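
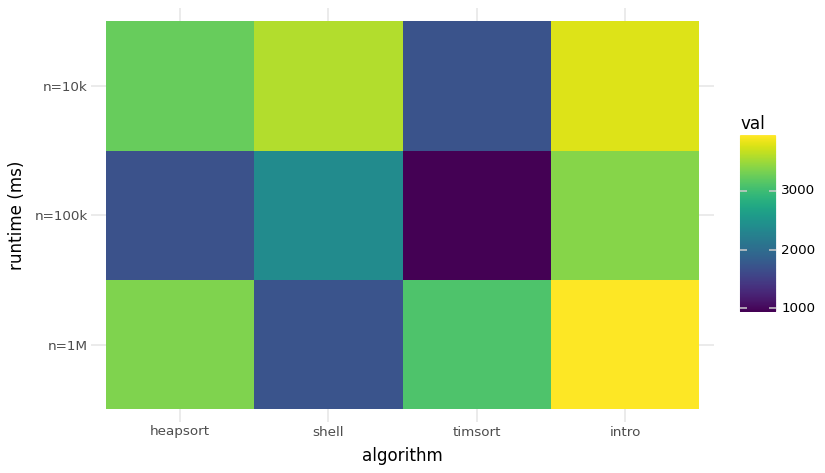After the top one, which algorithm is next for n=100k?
shell

Top 3 for n=100k: intro ≈ 3500, shell ≈ 2500, heapsort ≈ 1500.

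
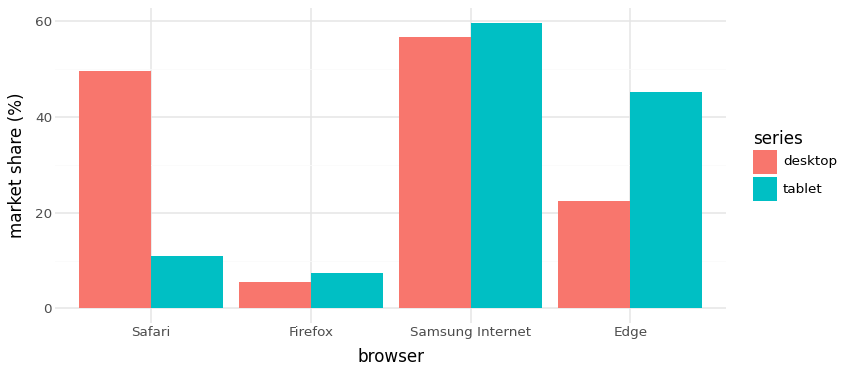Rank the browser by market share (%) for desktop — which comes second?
Safari

Top 3 for desktop: Samsung Internet ≈ 55, Safari ≈ 50, Edge ≈ 20.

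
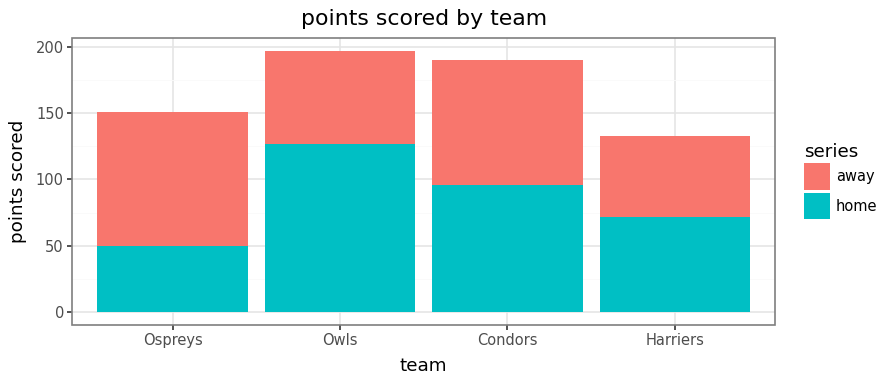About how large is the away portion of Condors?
away top ≈ 200, bottom ≈ 100; segment ≈ 100.

≈ 100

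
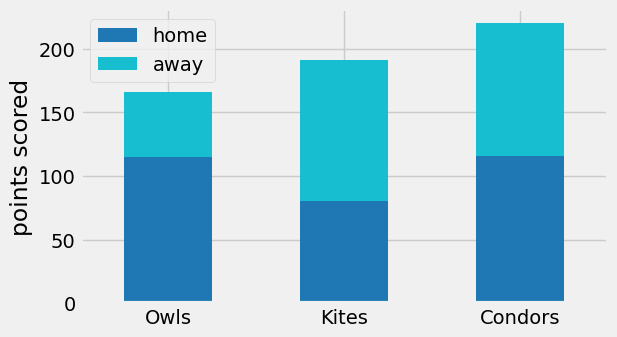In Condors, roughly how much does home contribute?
home top ≈ 120, bottom ≈ 0; segment ≈ 120.

≈ 120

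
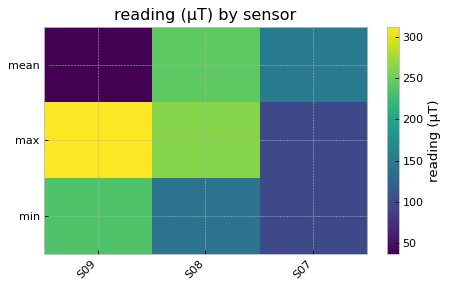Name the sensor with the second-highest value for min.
S08

Top 3 for min: S09 ≈ 225, S08 ≈ 150, S07 ≈ 100.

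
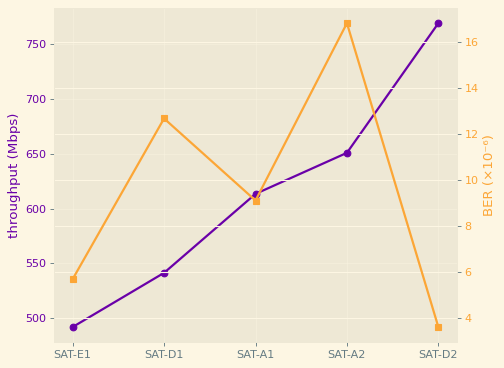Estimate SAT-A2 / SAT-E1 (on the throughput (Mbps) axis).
≈ 1.3×

SAT-A2 ≈ 650, SAT-E1 ≈ 500; 650/500 ≈ 1.3.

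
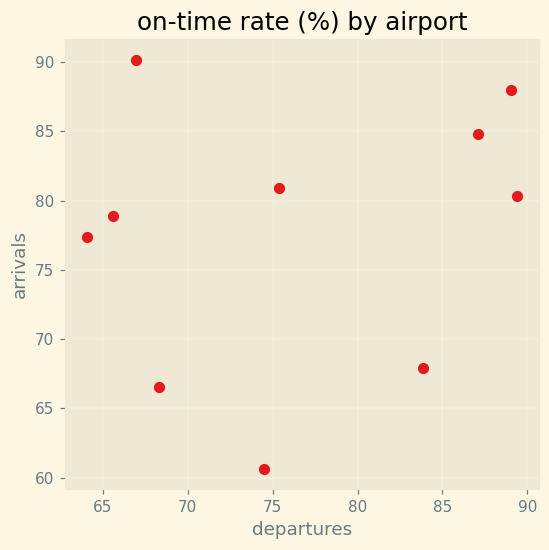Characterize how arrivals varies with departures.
no clear correlation

Points are roughly uncorrelated; weak (|r| ≈ 0.2).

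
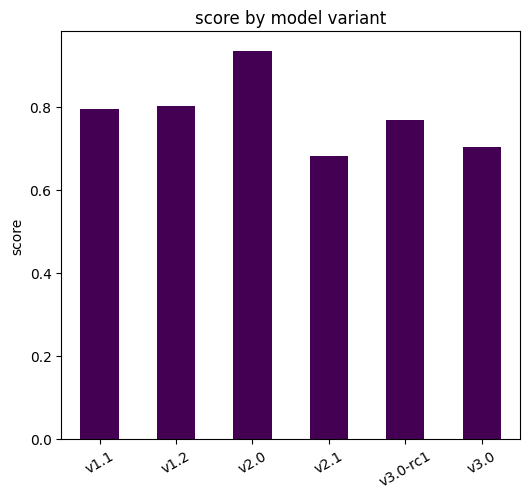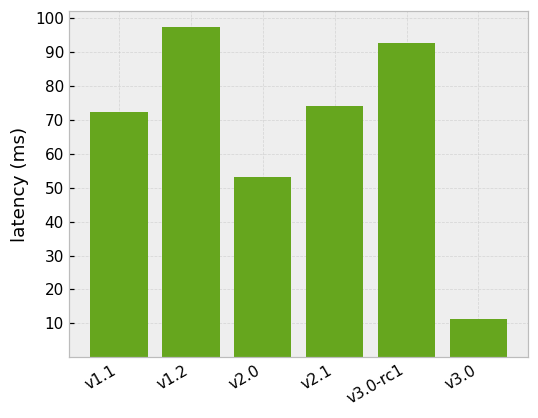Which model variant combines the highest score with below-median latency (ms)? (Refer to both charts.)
Chart 2 median latency (ms) ≈ 70; below-median model variants: v1.1, v2.0, v3.0. Among those, v2.0 has the highest score (≈ 0.9).

v2.0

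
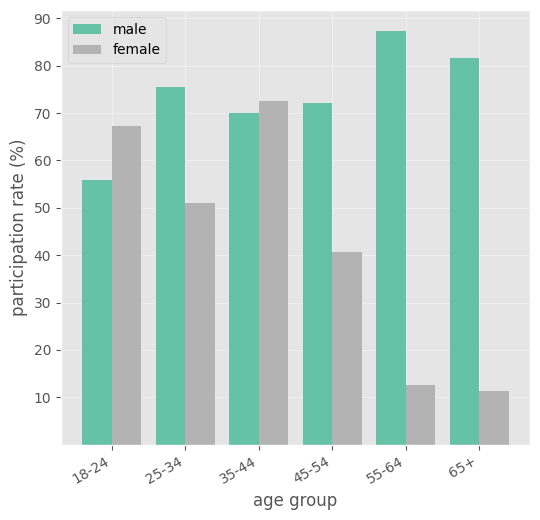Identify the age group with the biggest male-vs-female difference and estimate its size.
55-64, ≈ 80 %

55-64: male ≈ 90, female ≈ 10 → gap ≈ 80. Next-largest (65+) is only ≈ 70.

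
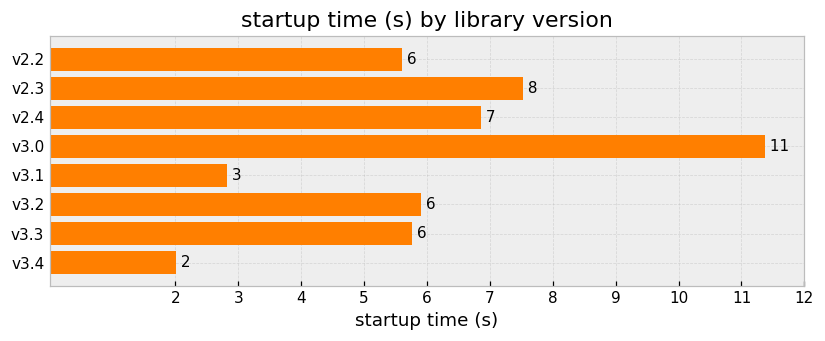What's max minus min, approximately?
Max v3.0 ≈ 11, min v3.4 ≈ 2; range ≈ 9.

≈ 9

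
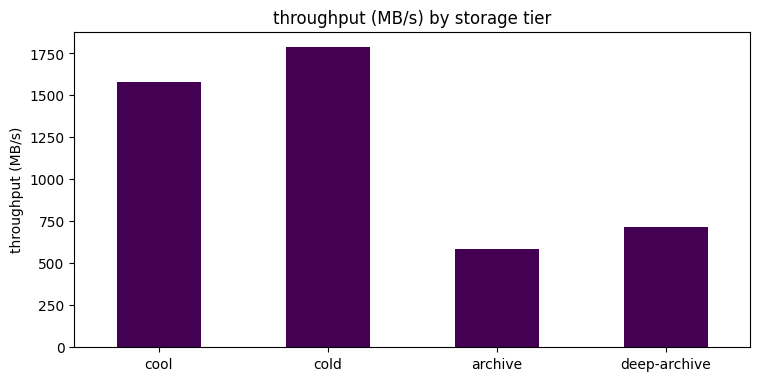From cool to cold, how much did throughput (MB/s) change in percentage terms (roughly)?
cool ≈ 1600, cold ≈ 1800; (1800 − 1600) / 1600 ≈ +12.5%.

≈ +12.5%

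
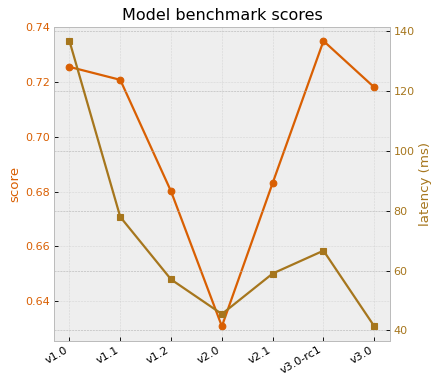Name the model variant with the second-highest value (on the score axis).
Top 3 (on the score axis): v3.0-rc1 ≈ 0.74, v1.0 ≈ 0.73, v1.1 ≈ 0.72.

v1.0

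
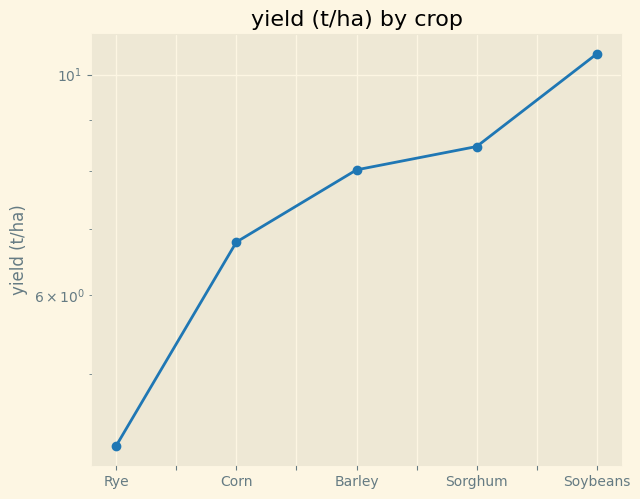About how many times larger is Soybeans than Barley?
Soybeans ≈ 10, Barley ≈ 8; 10/8 ≈ 1.25.

≈ 1.25×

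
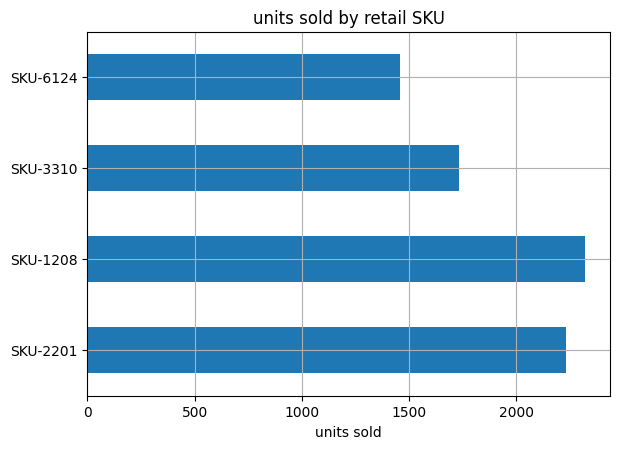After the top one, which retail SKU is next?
Top 3: SKU-1208 ≈ 2400, SKU-2201 ≈ 2200, SKU-3310 ≈ 1800.

SKU-2201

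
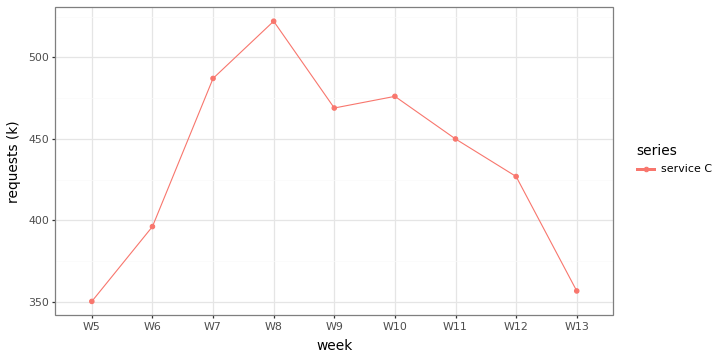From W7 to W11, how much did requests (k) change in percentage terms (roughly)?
W7 ≈ 480, W11 ≈ 440; (440 − 480) / 480 ≈ -8.3%.

≈ -8.3%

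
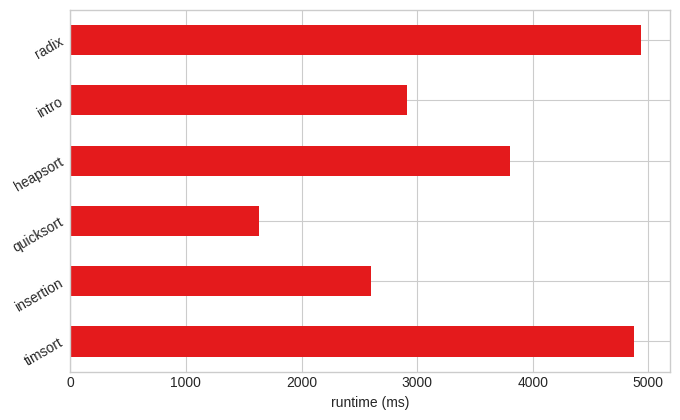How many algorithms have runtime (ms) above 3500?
Above 3500: timsort, heapsort, radix.

3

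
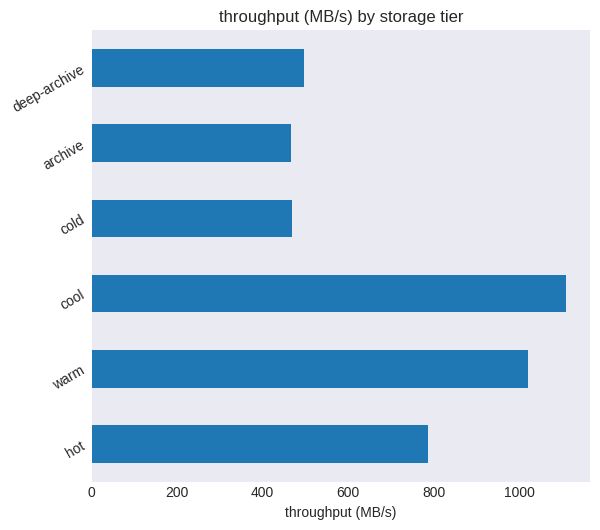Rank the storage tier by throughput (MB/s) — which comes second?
warm

Top 3: cool ≈ 1100, warm ≈ 1000, hot ≈ 800.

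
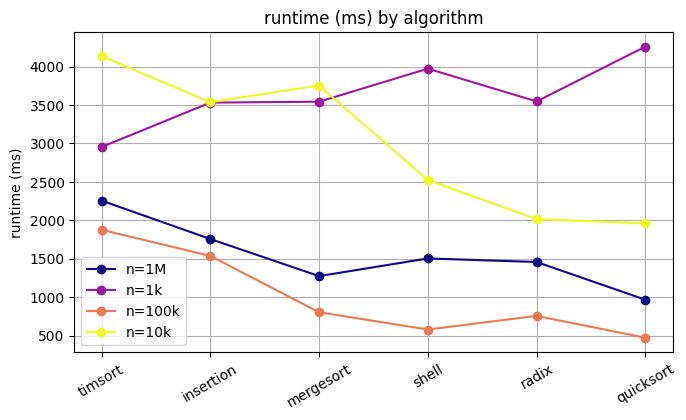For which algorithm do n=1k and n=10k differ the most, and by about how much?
quicksort: n=1k ≈ 4500, n=10k ≈ 2000 → gap ≈ 2500. Next-largest (radix) is only ≈ 1500.

quicksort, ≈ 2500 ms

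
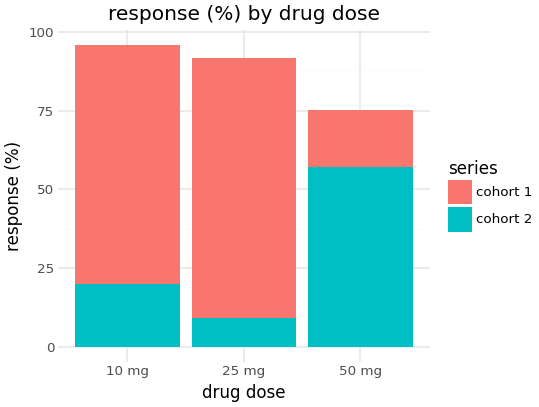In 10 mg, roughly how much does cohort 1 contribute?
≈ 80

cohort 1 top ≈ 100, bottom ≈ 20; segment ≈ 80.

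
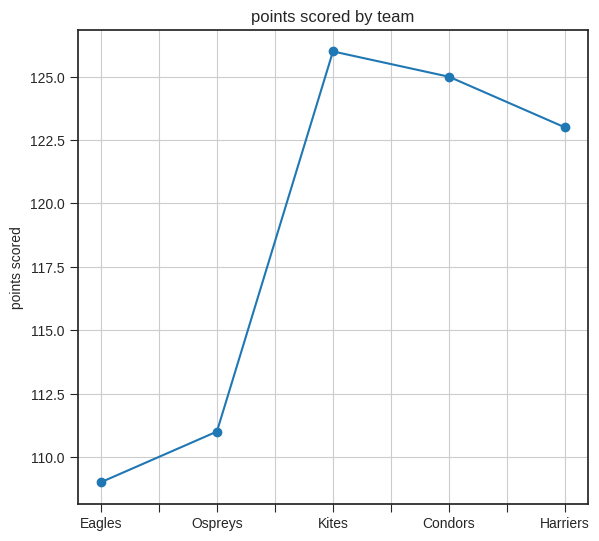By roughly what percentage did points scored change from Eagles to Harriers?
Eagles ≈ 108, Harriers ≈ 124; (124 − 108) / 108 ≈ +14.8%.

≈ +14.8%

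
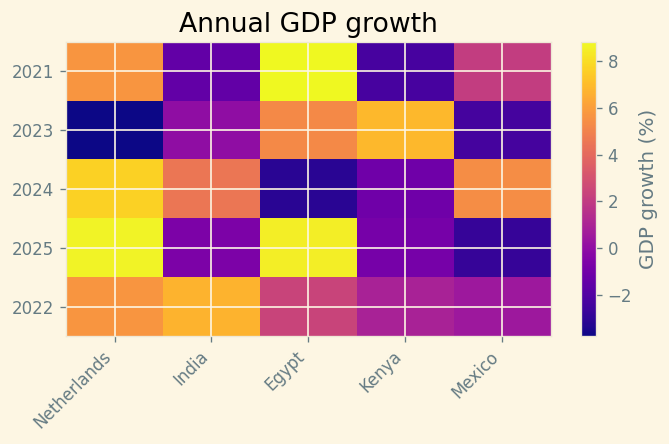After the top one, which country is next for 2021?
Netherlands

Top 3 for 2021: Egypt ≈ 8, Netherlands ≈ 6, Mexico ≈ 2.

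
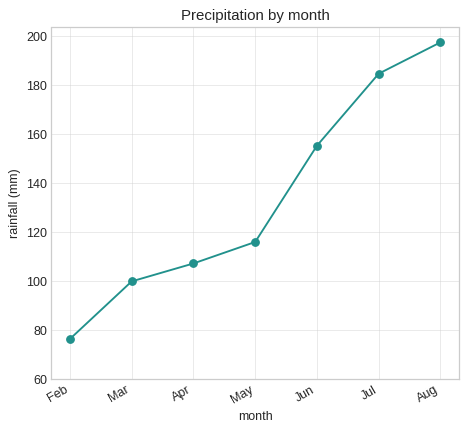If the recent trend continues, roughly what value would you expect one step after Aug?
≈ 220

Last three: 160, 180, 200 → slope ≈ 20/step → next ≈ 220.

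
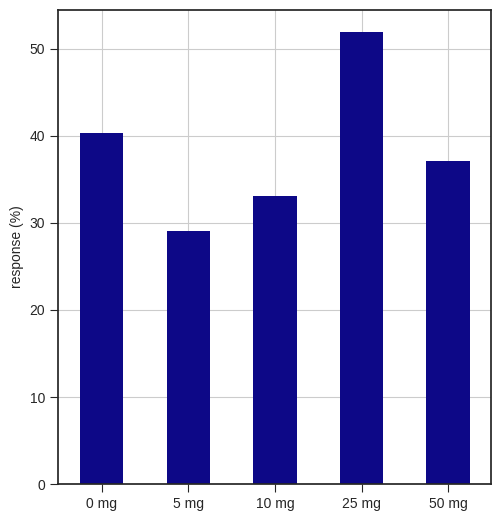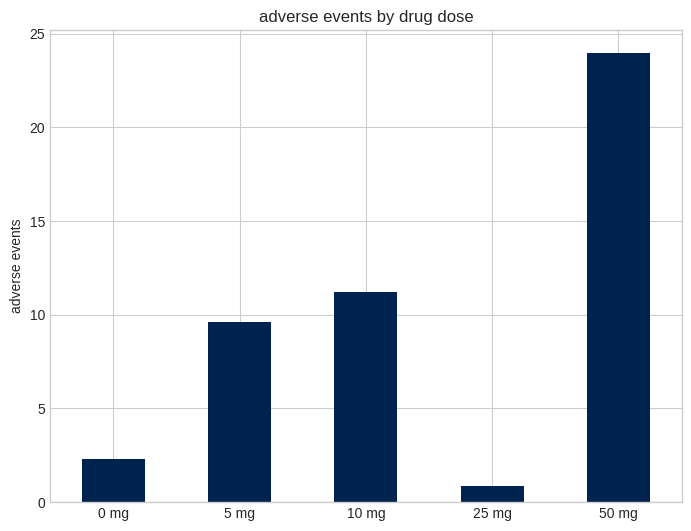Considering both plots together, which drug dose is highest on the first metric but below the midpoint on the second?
25 mg

Chart 2 median adverse events ≈ 10; below-median drug doses: 0 mg, 25 mg. Among those, 25 mg has the highest response (%) (≈ 50).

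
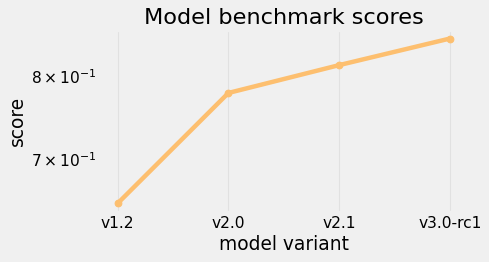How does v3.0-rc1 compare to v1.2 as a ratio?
≈ 1.3×

v3.0-rc1 ≈ 0.86, v1.2 ≈ 0.66; 0.86/0.66 ≈ 1.3.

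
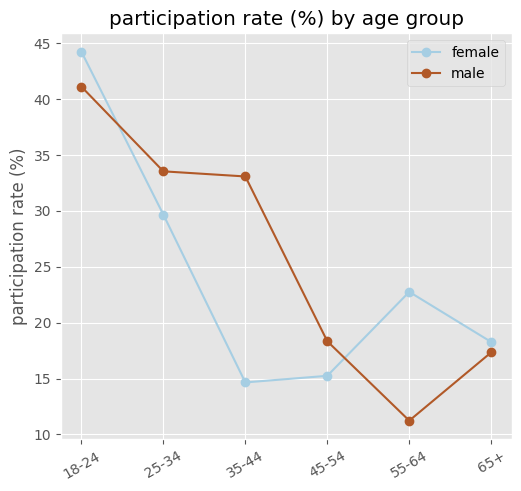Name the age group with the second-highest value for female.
25-34

Top 3 for female: 18-24 ≈ 45, 25-34 ≈ 30, 55-64 ≈ 25.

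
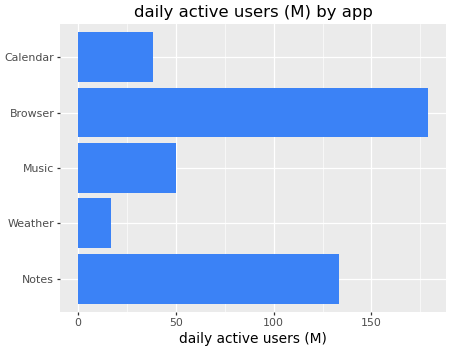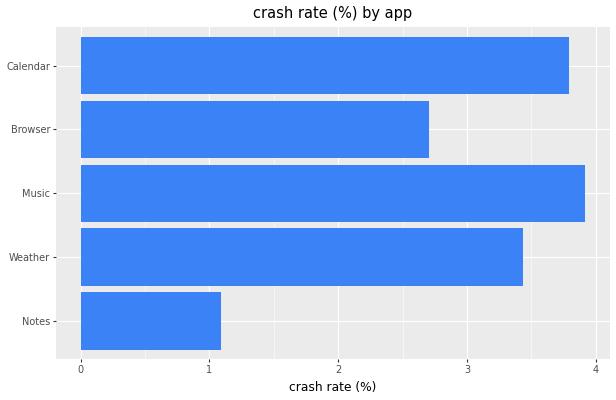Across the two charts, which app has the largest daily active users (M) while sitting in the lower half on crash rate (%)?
Browser

Chart 2 median crash rate (%) ≈ 3.5; below-median apps: Notes, Browser. Among those, Browser has the highest daily active users (M) (≈ 180).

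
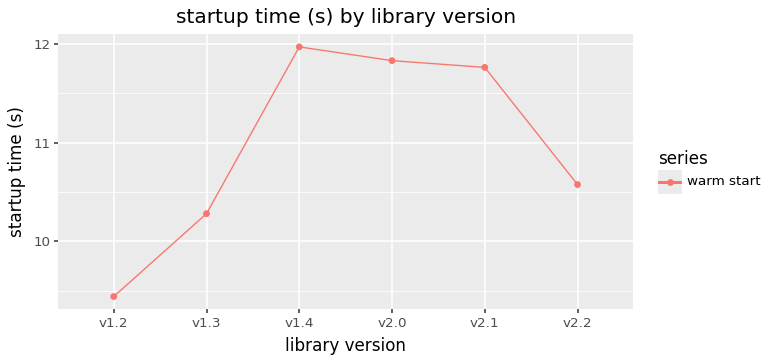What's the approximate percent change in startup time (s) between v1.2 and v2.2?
≈ +10.5%

v1.2 ≈ 9.5, v2.2 ≈ 10.5; (10.5 − 9.5) / 9.5 ≈ +10.5%.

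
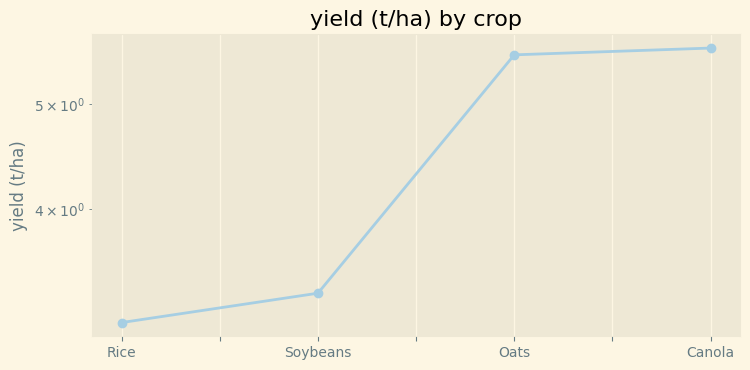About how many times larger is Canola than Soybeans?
≈ 1.57×

Canola ≈ 5.5, Soybeans ≈ 3.5; 5.5/3.5 ≈ 1.57.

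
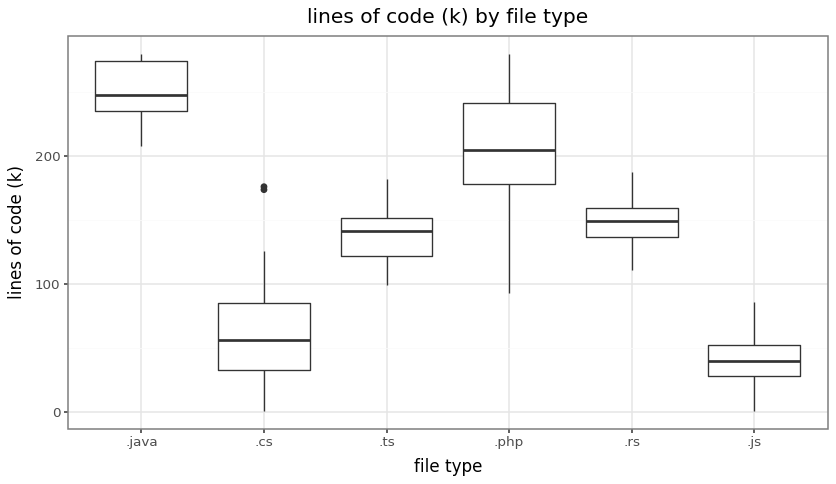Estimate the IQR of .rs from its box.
≈ 20

Q3 ≈ 160, Q1 ≈ 140; IQR ≈ 20.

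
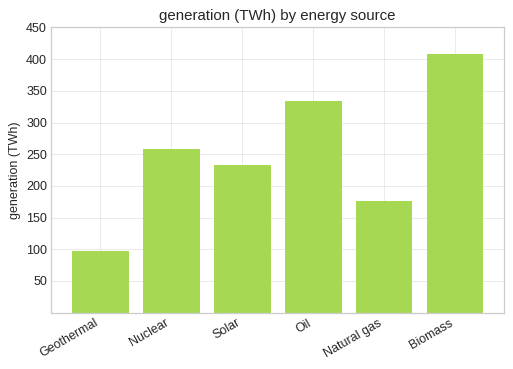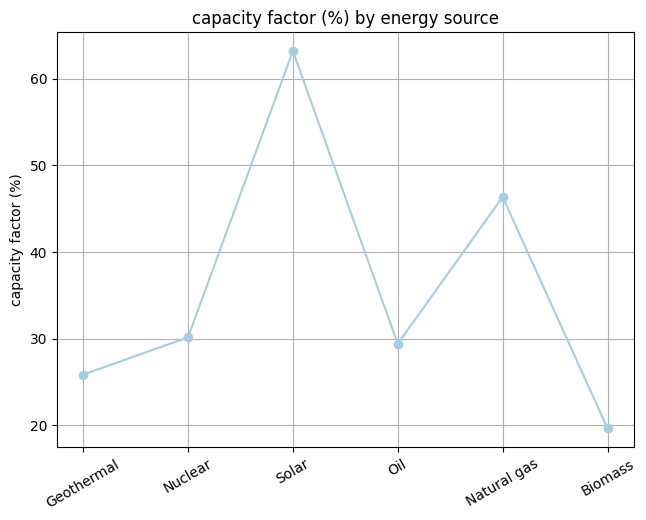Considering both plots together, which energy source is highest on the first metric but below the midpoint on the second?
Chart 2 median capacity factor (%) ≈ 30; below-median energy sources: Geothermal, Oil, Biomass. Among those, Biomass has the highest generation (TWh) (≈ 400).

Biomass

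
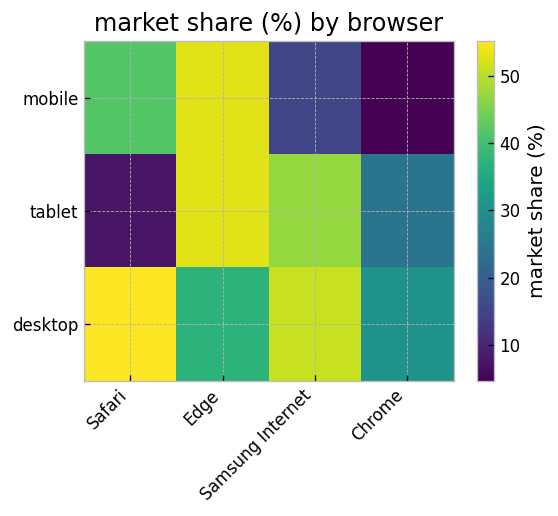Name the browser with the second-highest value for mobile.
Top 3 for mobile: Edge ≈ 55, Safari ≈ 40, Samsung Internet ≈ 15.

Safari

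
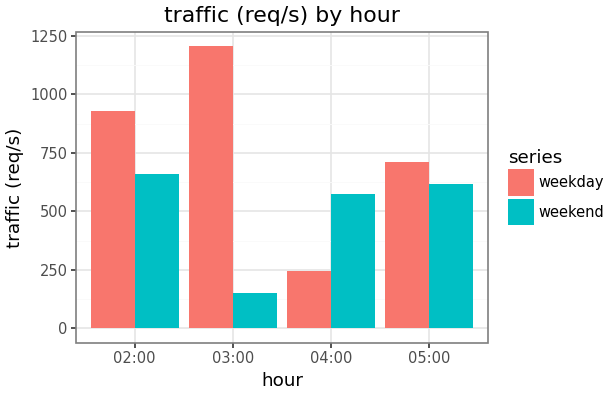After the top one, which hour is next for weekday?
02:00

Top 3 for weekday: 03:00 ≈ 1200, 02:00 ≈ 1000, 05:00 ≈ 800.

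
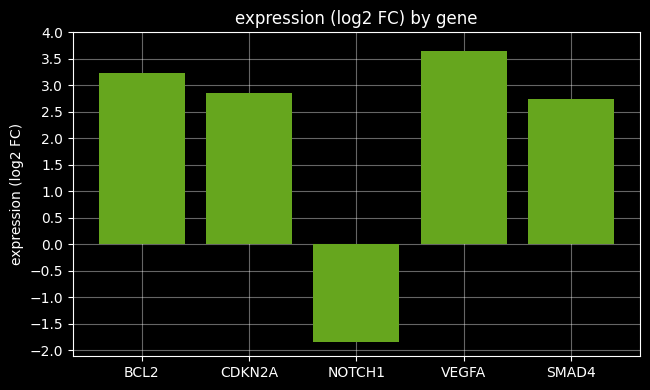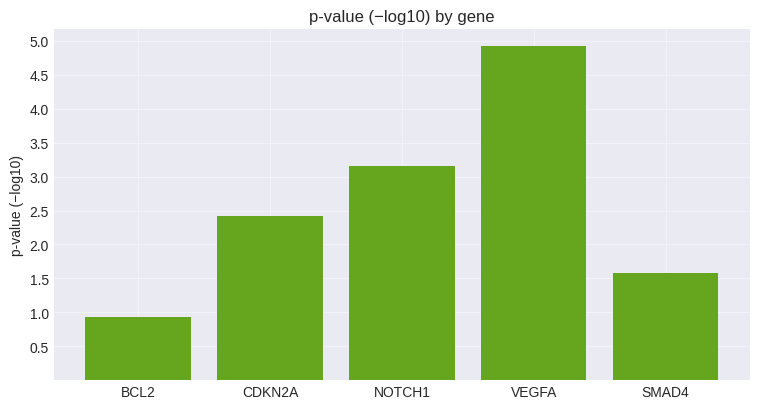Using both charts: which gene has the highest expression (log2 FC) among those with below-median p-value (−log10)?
Chart 2 median p-value (−log10) ≈ 2.5; below-median genes: BCL2, SMAD4. Among those, BCL2 has the highest expression (log2 FC) (≈ 3).

BCL2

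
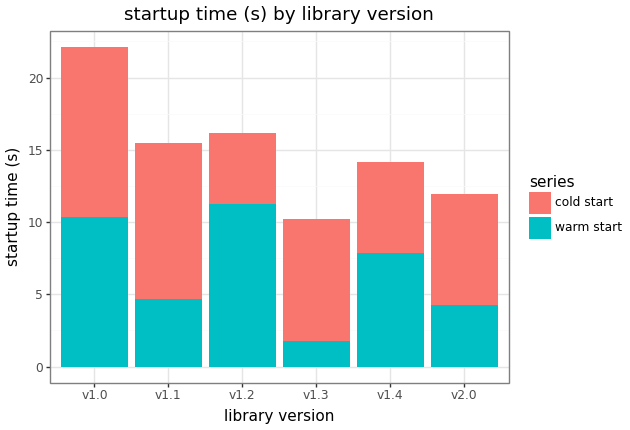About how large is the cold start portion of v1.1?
cold start top ≈ 16, bottom ≈ 4; segment ≈ 12.

≈ 12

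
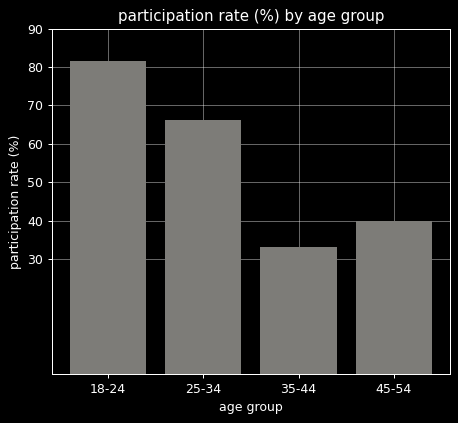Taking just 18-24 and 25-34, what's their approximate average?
≈ 75

(80 + 70) / 2 ≈ 75.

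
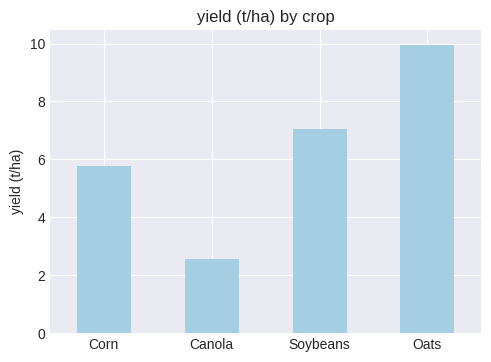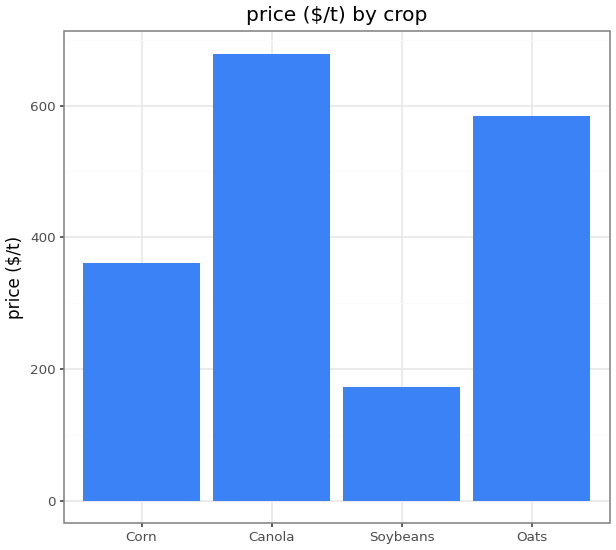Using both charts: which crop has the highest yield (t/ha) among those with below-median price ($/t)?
Chart 2 median price ($/t) ≈ 500; below-median crops: Corn, Soybeans. Among those, Soybeans has the highest yield (t/ha) (≈ 7).

Soybeans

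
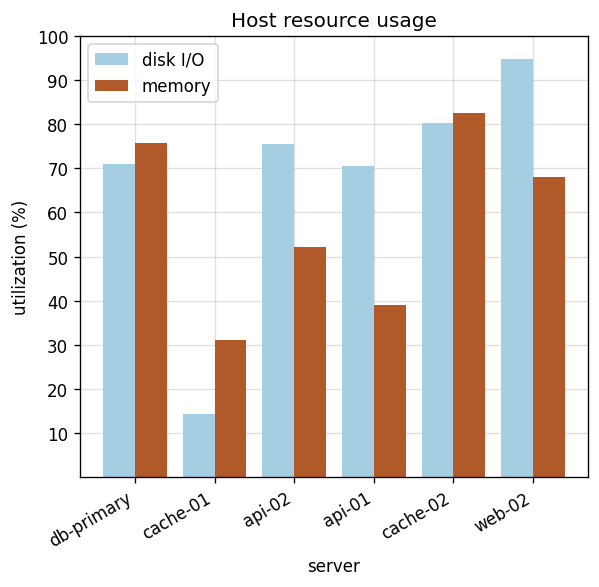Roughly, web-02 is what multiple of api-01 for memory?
≈ 1.75×

web-02 ≈ 70, api-01 ≈ 40; 70/40 ≈ 1.75.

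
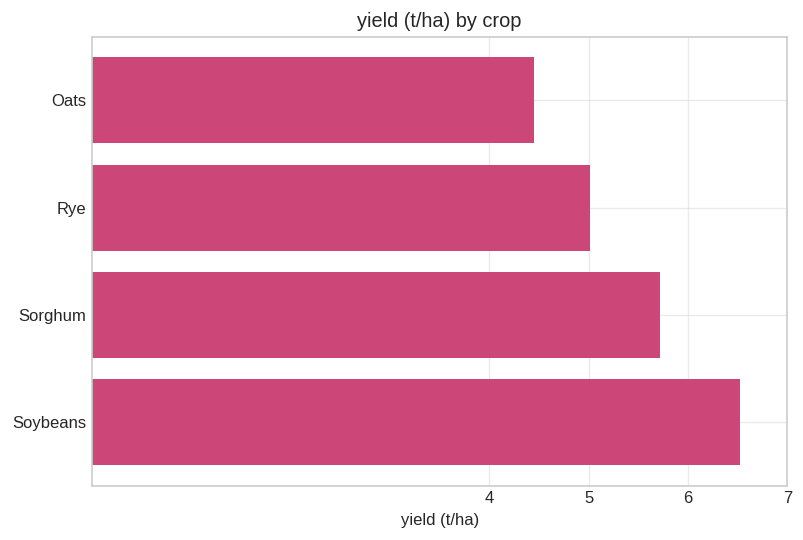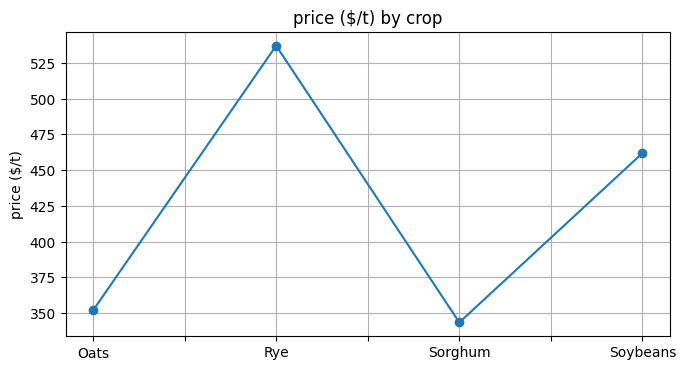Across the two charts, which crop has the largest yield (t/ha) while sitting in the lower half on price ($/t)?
Chart 2 median price ($/t) ≈ 400; below-median crops: Oats, Sorghum. Among those, Sorghum has the highest yield (t/ha) (≈ 6).

Sorghum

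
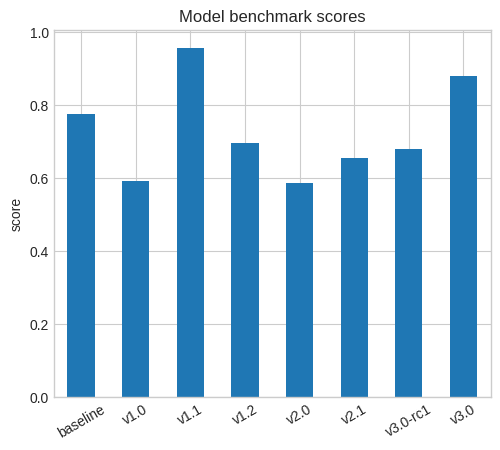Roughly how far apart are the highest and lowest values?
Max v1.1 ≈ 1.0, min v2.0 ≈ 0.6; range ≈ 0.4.

≈ 0.4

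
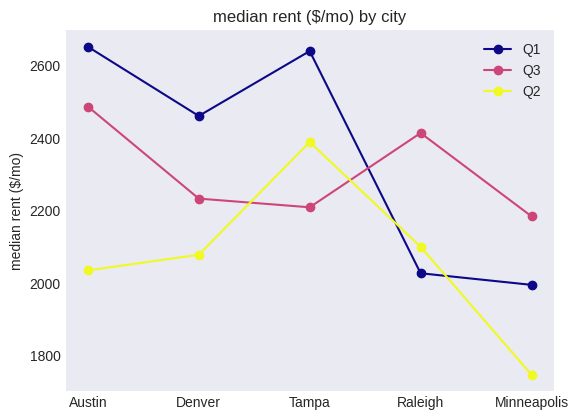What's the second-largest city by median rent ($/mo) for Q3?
Top 3 for Q3: Austin ≈ 2500, Raleigh ≈ 2400, Denver ≈ 2200.

Raleigh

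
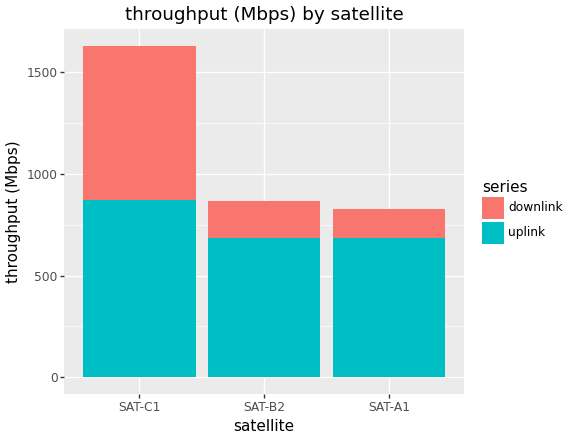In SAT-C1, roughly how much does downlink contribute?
downlink top ≈ 1600, bottom ≈ 800; segment ≈ 800.

≈ 800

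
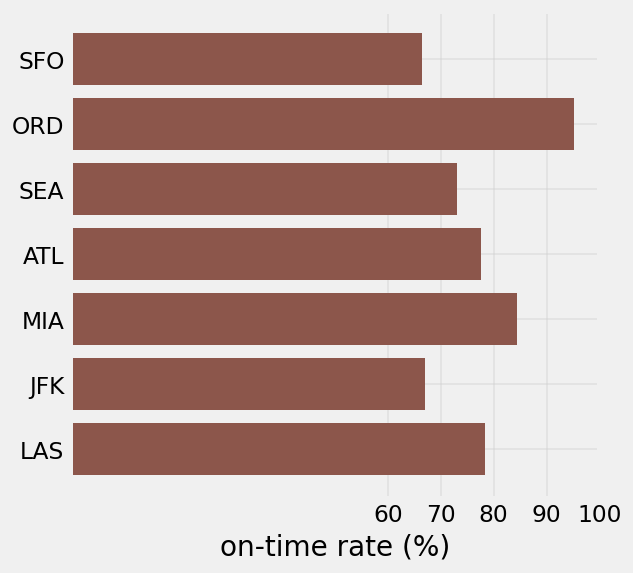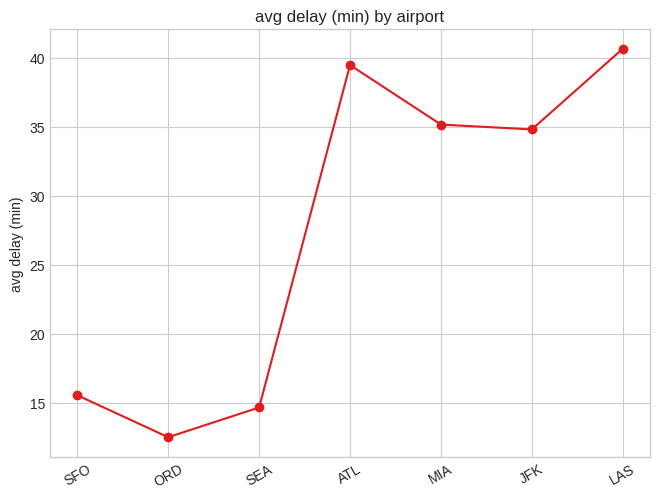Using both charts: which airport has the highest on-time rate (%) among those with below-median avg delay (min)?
Chart 2 median avg delay (min) ≈ 35; below-median airports: SFO, ORD, SEA. Among those, ORD has the highest on-time rate (%) (≈ 100).

ORD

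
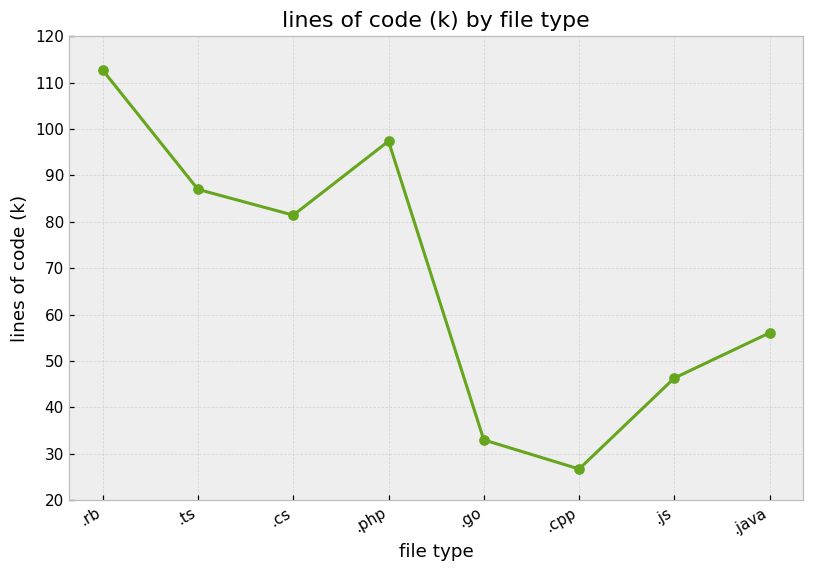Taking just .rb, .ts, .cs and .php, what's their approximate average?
(110 + 90 + 80 + 100) / 4 ≈ 95.

≈ 95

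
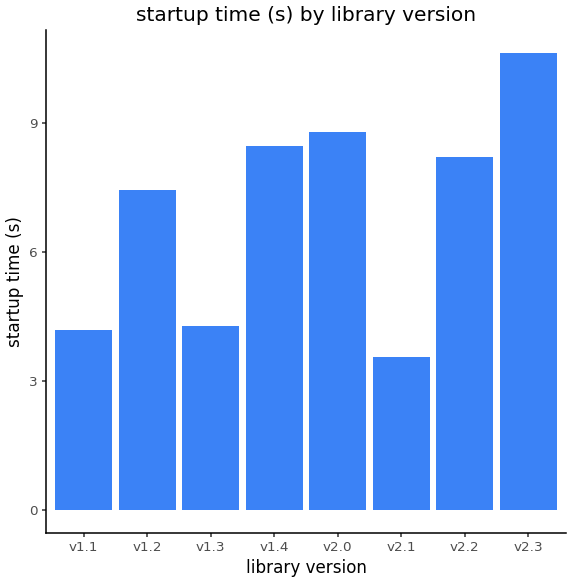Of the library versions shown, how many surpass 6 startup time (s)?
5

Above 6: v1.2, v1.4, v2.0, v2.2, v2.3.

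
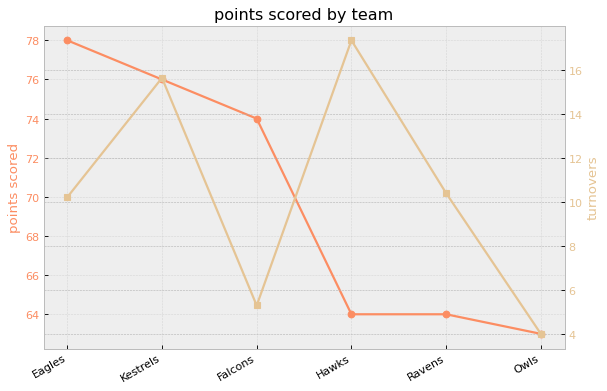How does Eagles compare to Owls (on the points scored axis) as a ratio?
Eagles ≈ 78, Owls ≈ 64; 78/64 ≈ 1.22.

≈ 1.22×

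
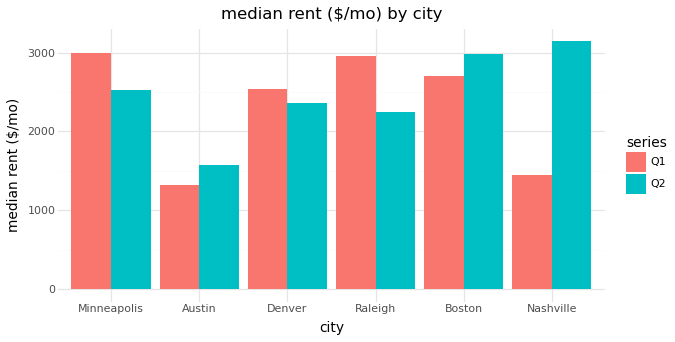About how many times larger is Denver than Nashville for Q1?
Denver ≈ 2500, Nashville ≈ 1500; 2500/1500 ≈ 1.67.

≈ 1.67×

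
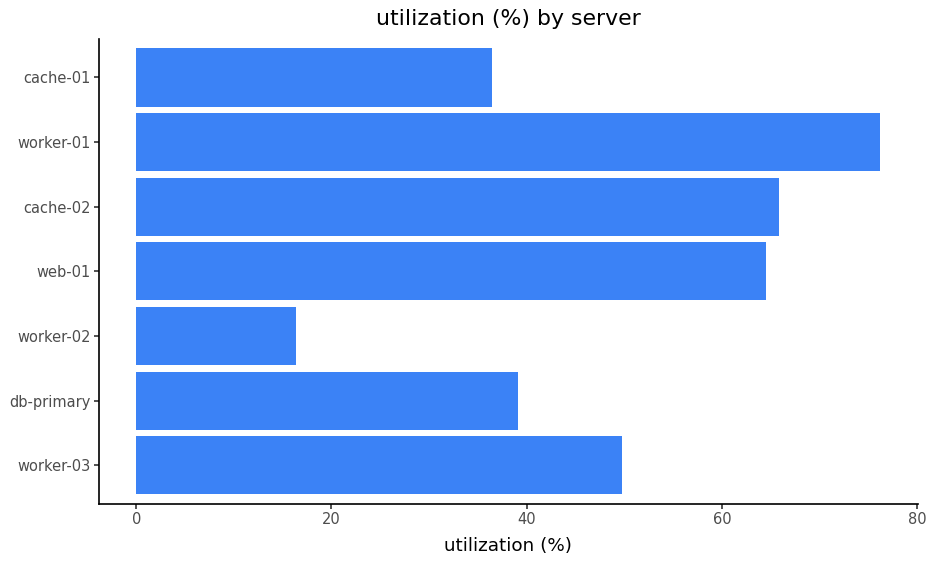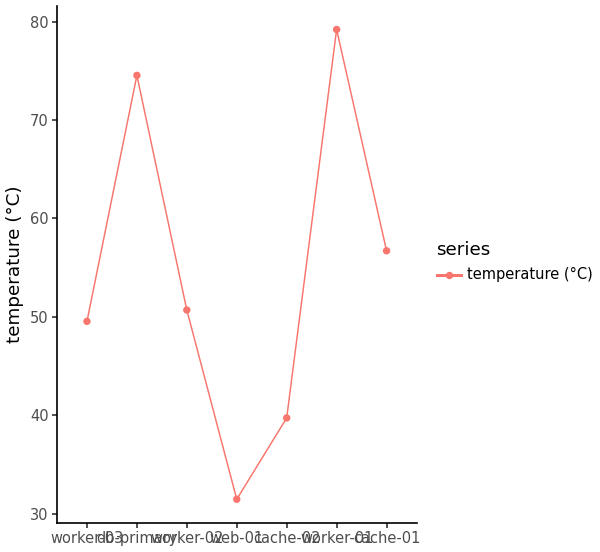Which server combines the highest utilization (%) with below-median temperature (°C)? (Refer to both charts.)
cache-02

Chart 2 median temperature (°C) ≈ 50; below-median servers: worker-03, web-01, cache-02. Among those, cache-02 has the highest utilization (%) (≈ 70).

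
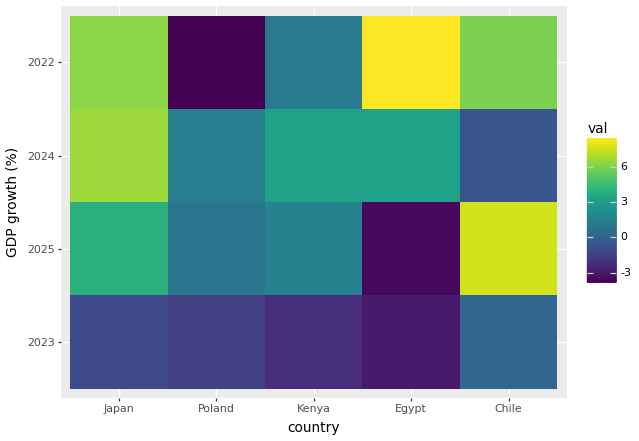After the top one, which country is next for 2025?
Top 3 for 2025: Chile ≈ 8, Japan ≈ 4, Kenya ≈ 2.

Japan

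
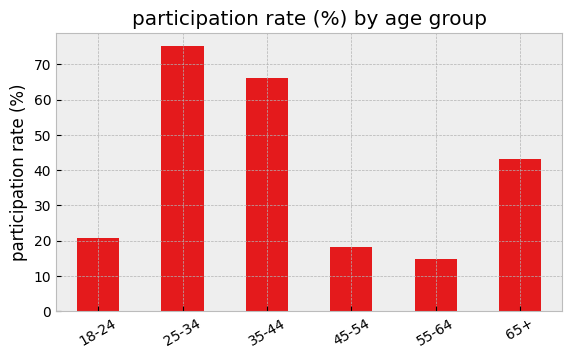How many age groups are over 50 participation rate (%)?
2

Above 50: 25-34, 35-44.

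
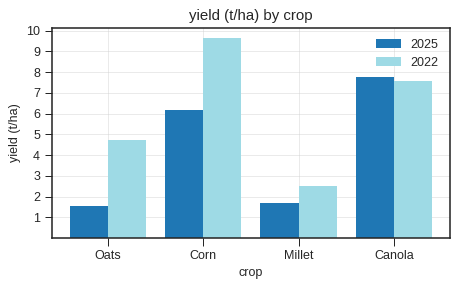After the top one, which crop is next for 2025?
Corn

Top 3 for 2025: Canola ≈ 8, Corn ≈ 6, Millet ≈ 2.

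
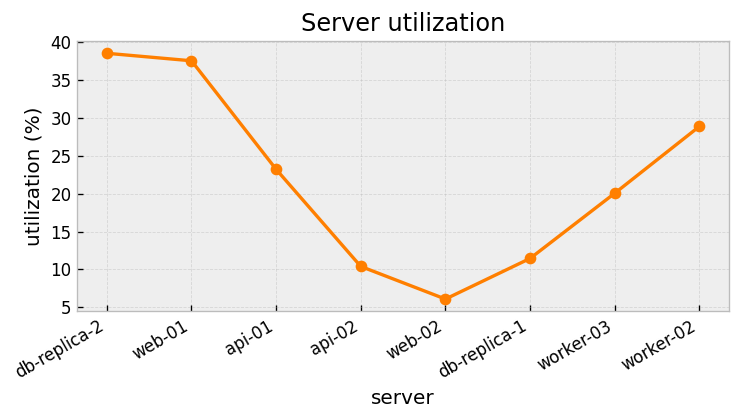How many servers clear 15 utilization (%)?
Above 15: db-replica-2, web-01, api-01, worker-03, worker-02.

5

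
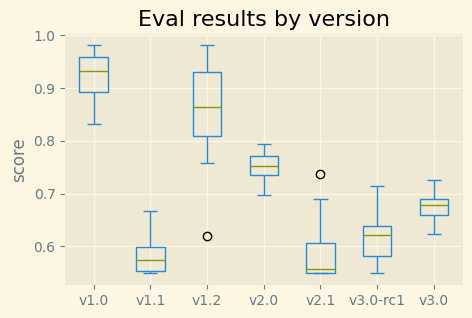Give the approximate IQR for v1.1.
≈ 0.05

Q3 ≈ 0.60, Q1 ≈ 0.55; IQR ≈ 0.05.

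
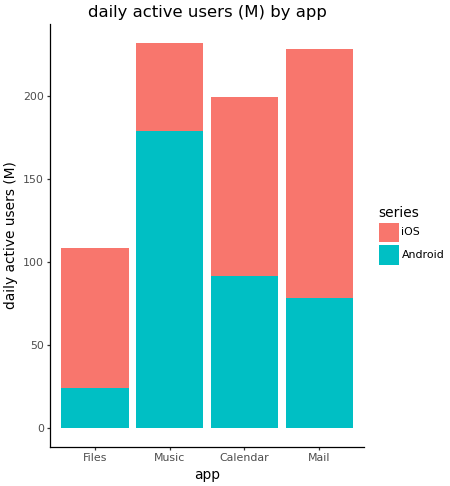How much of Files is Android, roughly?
Android top ≈ 20, bottom ≈ 0; segment ≈ 20.

≈ 20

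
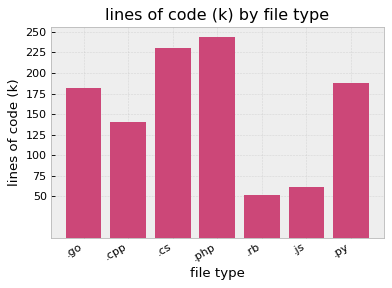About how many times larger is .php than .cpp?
.php ≈ 250, .cpp ≈ 150; 250/150 ≈ 1.67.

≈ 1.67×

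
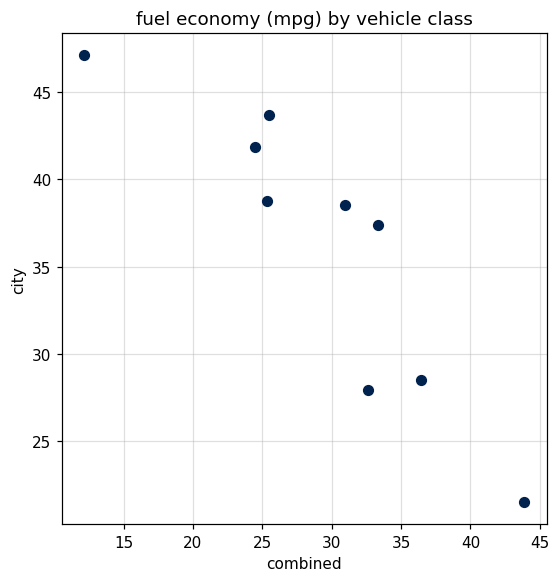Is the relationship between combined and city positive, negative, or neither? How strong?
negative, strong

Points are negatively correlated; strong (|r| ≈ 0.9).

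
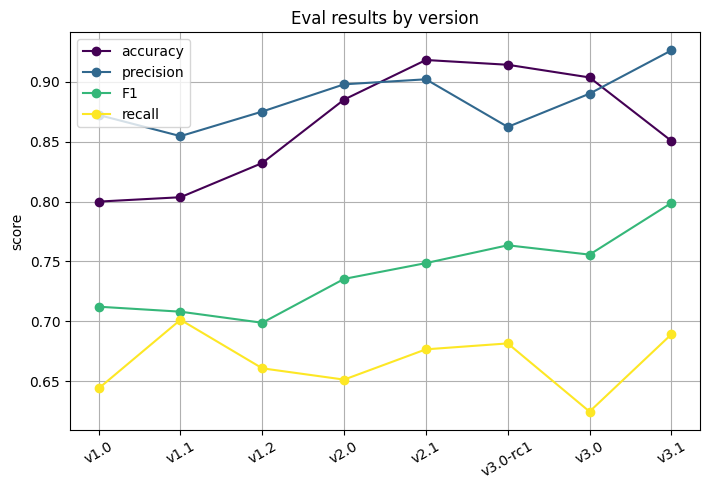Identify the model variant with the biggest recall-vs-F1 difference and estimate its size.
v3.0, ≈ 0.15

v3.0: recall ≈ 0.60, F1 ≈ 0.75 → gap ≈ 0.15. Next-largest (v3.1) is only ≈ 0.10.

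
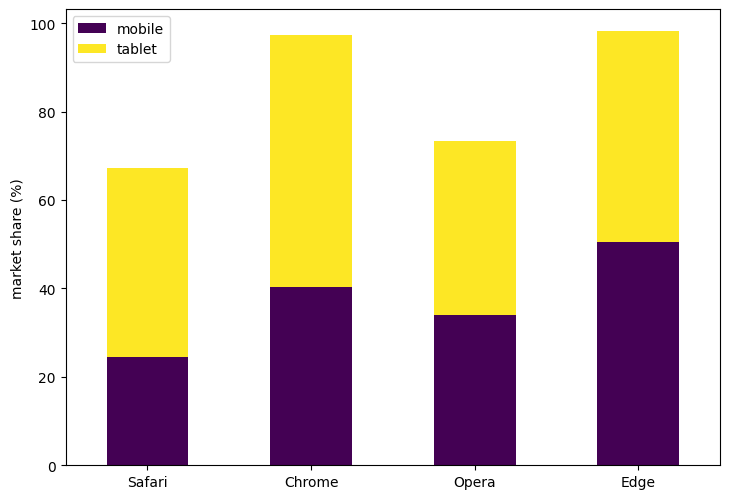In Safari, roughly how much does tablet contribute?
tablet top ≈ 70, bottom ≈ 20; segment ≈ 50.

≈ 50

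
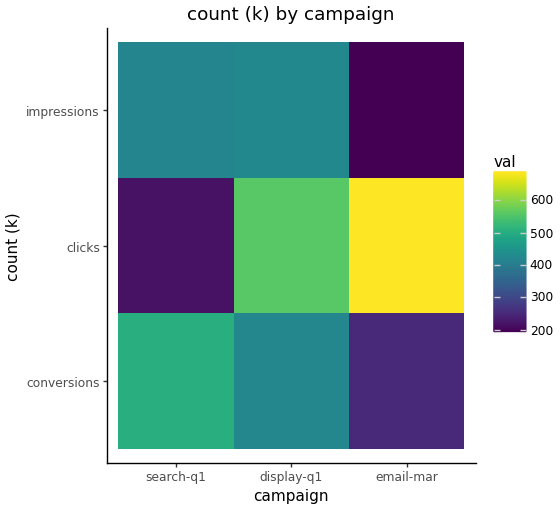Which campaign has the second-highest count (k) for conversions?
display-q1

Top 3 for conversions: search-q1 ≈ 500, display-q1 ≈ 400, email-mar ≈ 250.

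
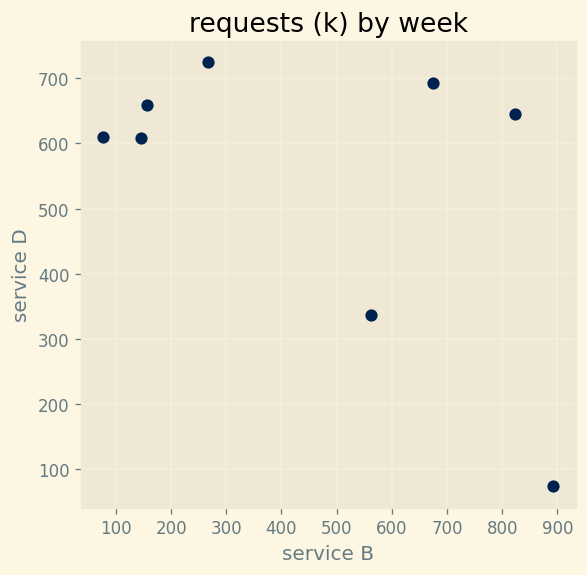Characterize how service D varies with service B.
negative, moderate

Points are negatively correlated; moderate (|r| ≈ 0.5).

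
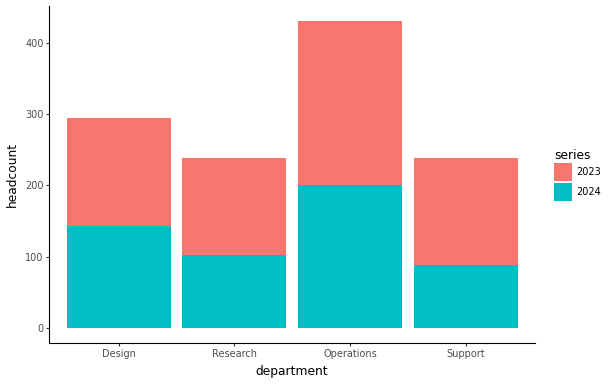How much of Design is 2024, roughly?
≈ 150

2024 top ≈ 150, bottom ≈ 0; segment ≈ 150.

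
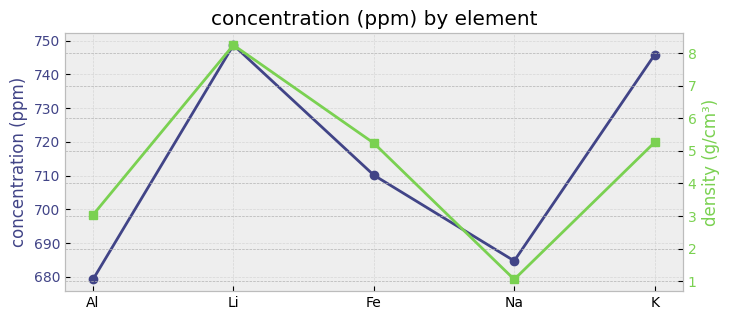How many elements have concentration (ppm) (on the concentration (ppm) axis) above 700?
3

Above 700: Li, Fe, K.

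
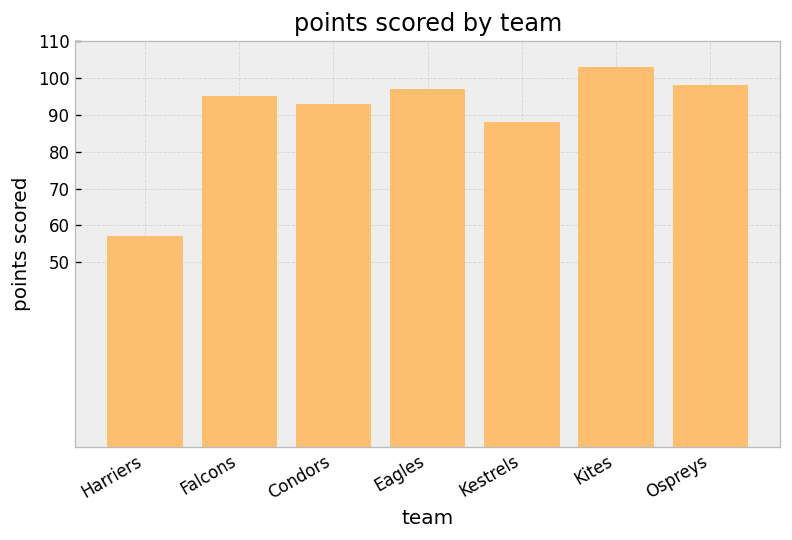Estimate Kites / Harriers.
≈ 1.67×

Kites ≈ 100, Harriers ≈ 60; 100/60 ≈ 1.67.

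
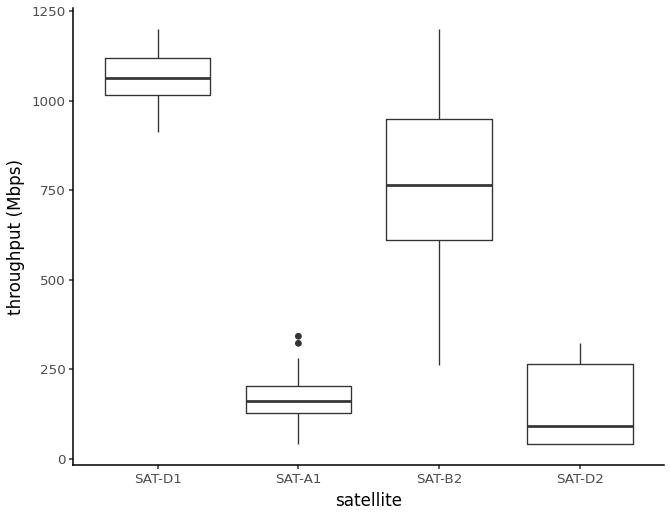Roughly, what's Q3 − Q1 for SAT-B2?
Q3 ≈ 1000, Q1 ≈ 600; IQR ≈ 400.

≈ 400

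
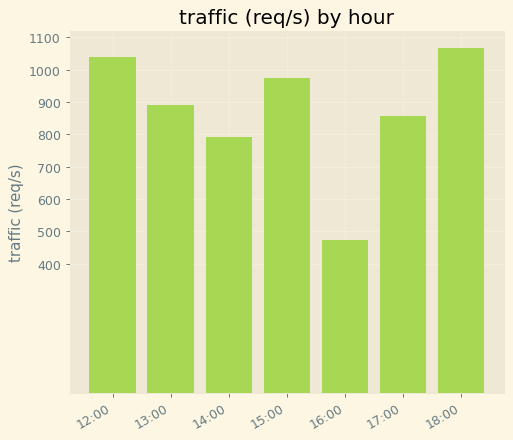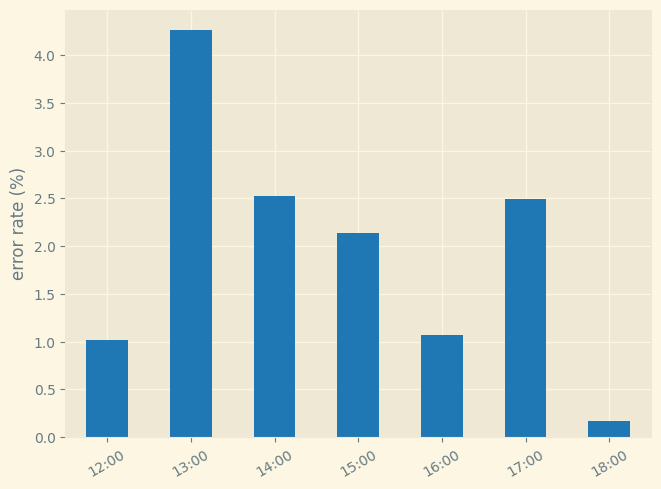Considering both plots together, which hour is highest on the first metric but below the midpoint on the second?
18:00

Chart 2 median error rate (%) ≈ 2; below-median hours: 12:00, 16:00, 18:00. Among those, 18:00 has the highest traffic (req/s) (≈ 1100).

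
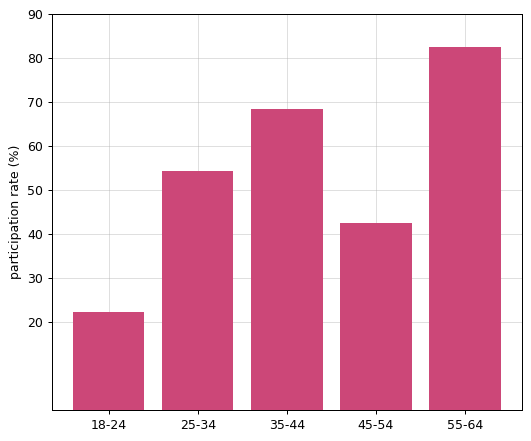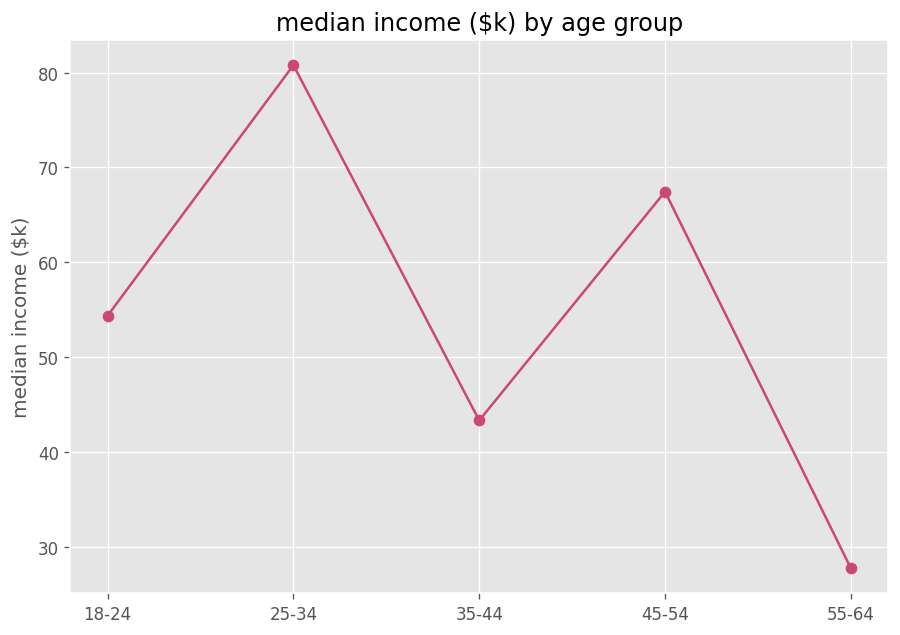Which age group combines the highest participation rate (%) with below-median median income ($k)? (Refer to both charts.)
55-64

Chart 2 median median income ($k) ≈ 50; below-median age groups: 35-44, 55-64. Among those, 55-64 has the highest participation rate (%) (≈ 80).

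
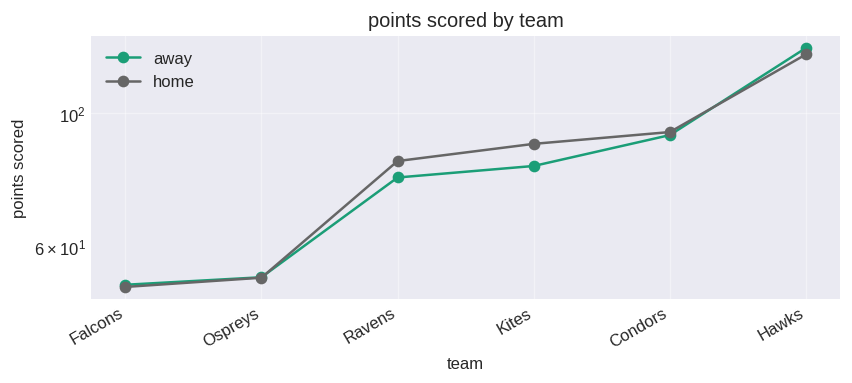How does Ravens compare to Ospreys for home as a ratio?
Ravens ≈ 80, Ospreys ≈ 50; 80/50 ≈ 1.6.

≈ 1.6×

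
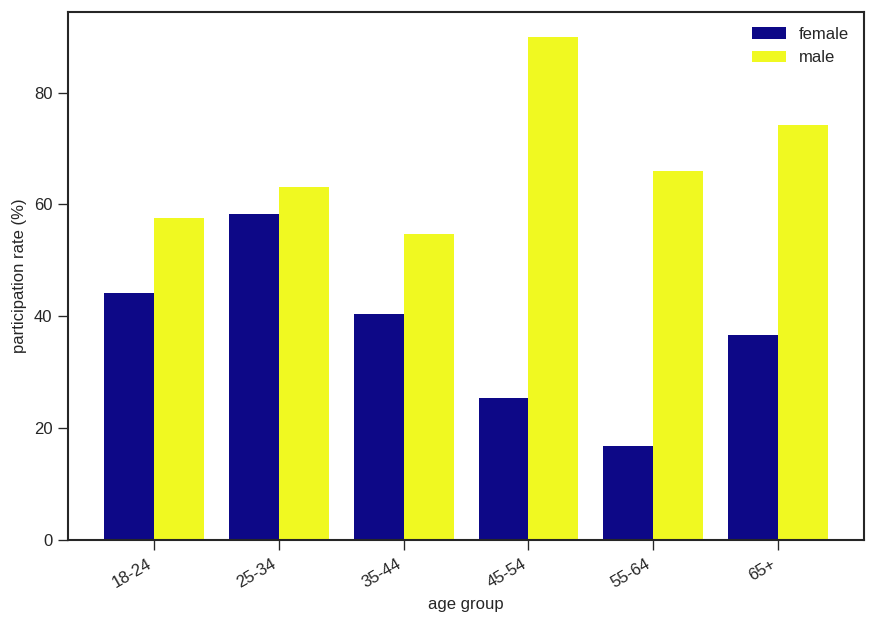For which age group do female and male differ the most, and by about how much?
45-54, ≈ 60 %

45-54: female ≈ 30, male ≈ 90 → gap ≈ 60. Next-largest (55-64) is only ≈ 50.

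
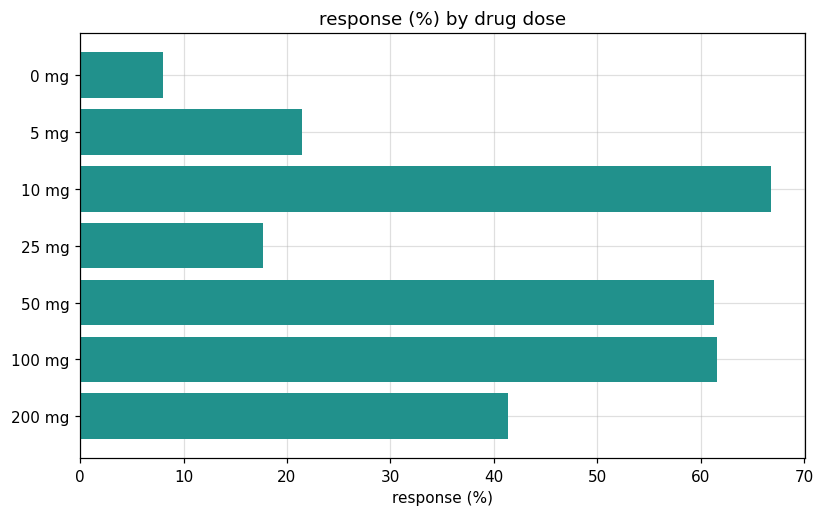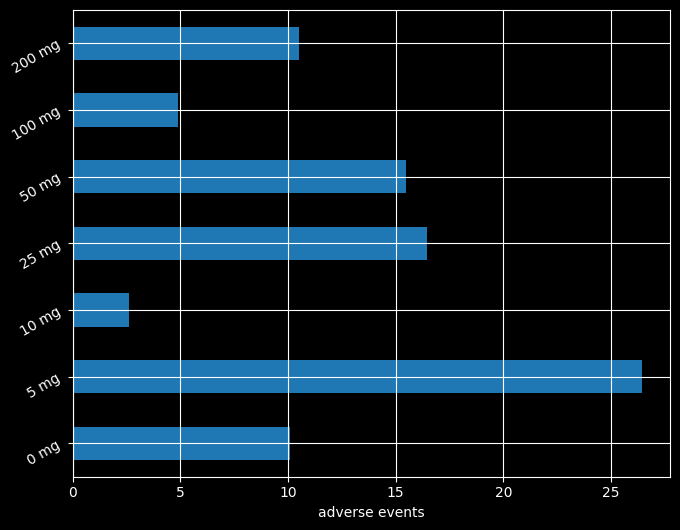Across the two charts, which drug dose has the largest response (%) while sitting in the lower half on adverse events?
Chart 2 median adverse events ≈ 10; below-median drug doses: 0 mg, 10 mg, 100 mg. Among those, 10 mg has the highest response (%) (≈ 70).

10 mg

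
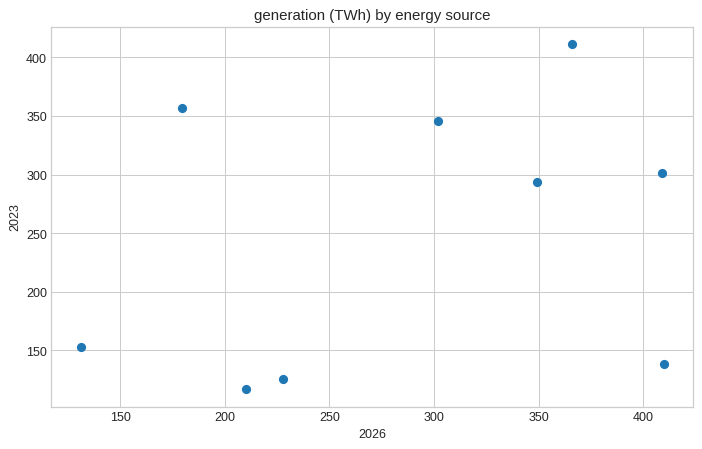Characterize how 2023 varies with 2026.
Points are positively correlated; weak (|r| ≈ 0.3).

positive, weak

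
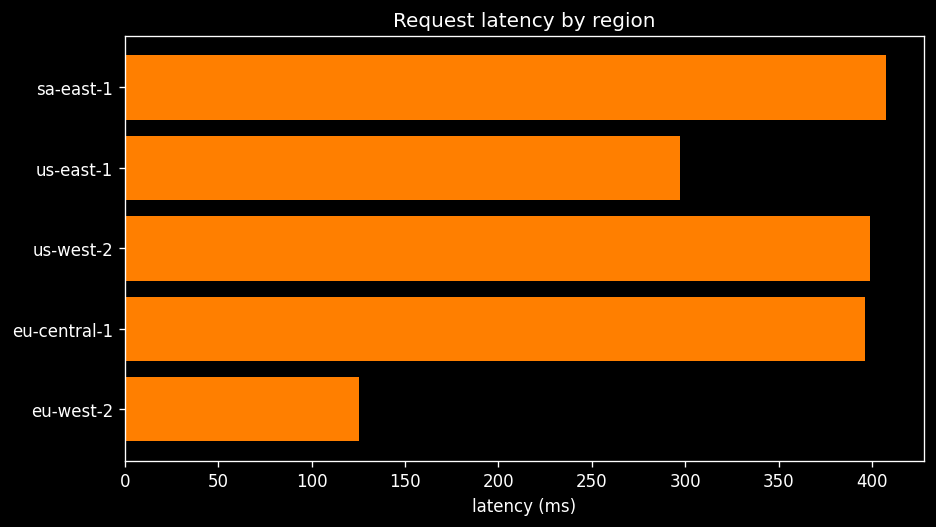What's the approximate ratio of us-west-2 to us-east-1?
us-west-2 ≈ 400, us-east-1 ≈ 300; 400/300 ≈ 1.33.

≈ 1.33×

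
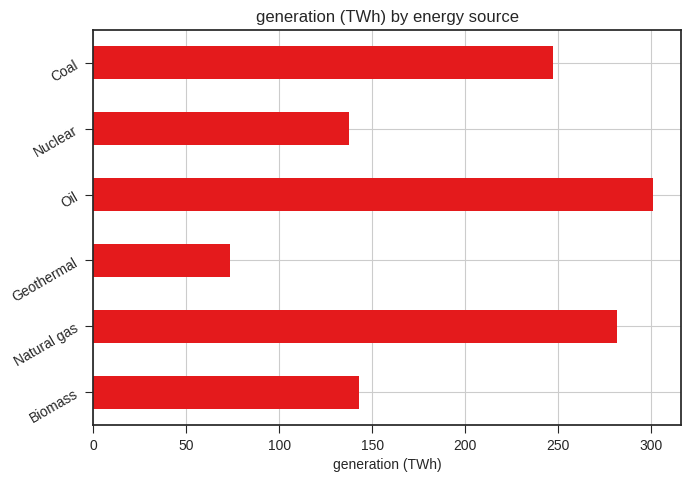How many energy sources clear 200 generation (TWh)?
Above 200: Natural gas, Oil, Coal.

3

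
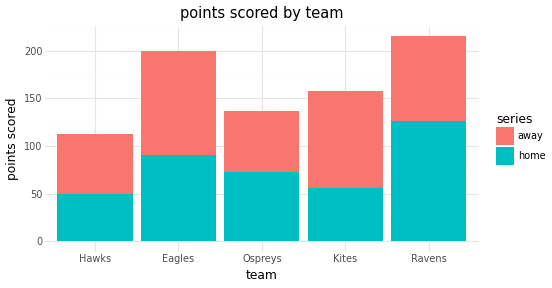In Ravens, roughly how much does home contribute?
home top ≈ 120, bottom ≈ 0; segment ≈ 120.

≈ 120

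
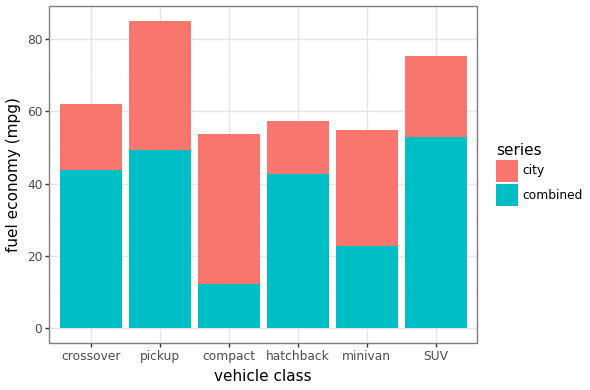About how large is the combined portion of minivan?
combined top ≈ 20, bottom ≈ 0; segment ≈ 20.

≈ 20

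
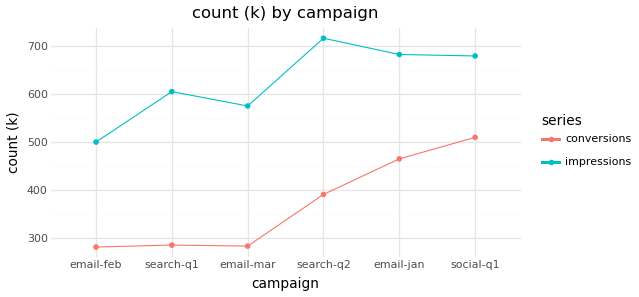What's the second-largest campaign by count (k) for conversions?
email-jan

Top 3 for conversions: social-q1 ≈ 500, email-jan ≈ 450, search-q2 ≈ 400.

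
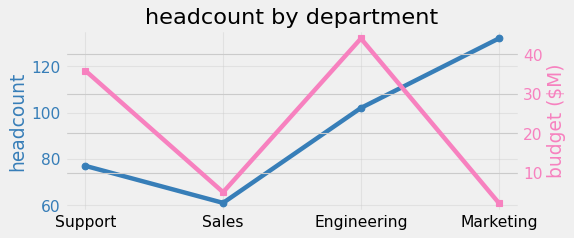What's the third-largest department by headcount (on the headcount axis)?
Top 4 (on the headcount axis): Marketing ≈ 130, Engineering ≈ 100, Support ≈ 80, Sales ≈ 60.

Support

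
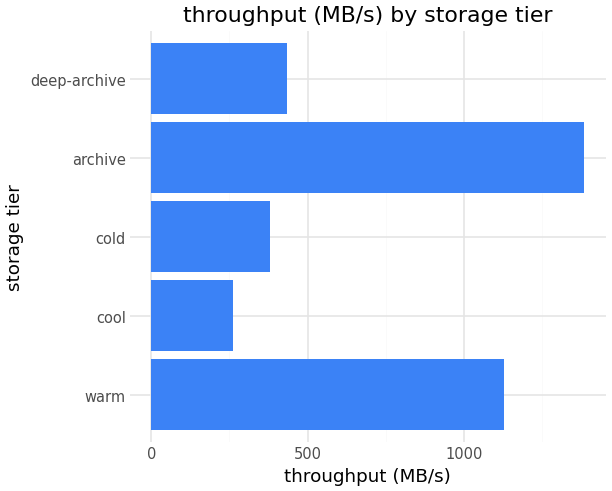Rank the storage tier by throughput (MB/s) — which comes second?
warm

Top 3: archive ≈ 1400, warm ≈ 1200, deep-archive ≈ 400.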